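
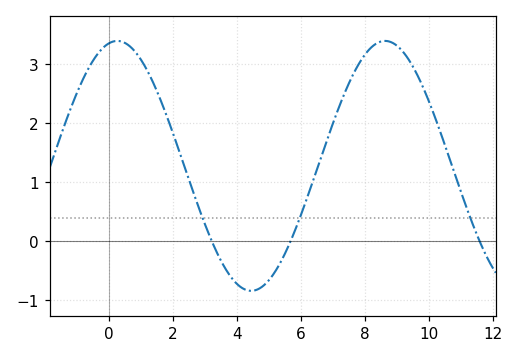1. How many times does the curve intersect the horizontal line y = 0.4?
3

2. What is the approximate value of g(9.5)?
2.97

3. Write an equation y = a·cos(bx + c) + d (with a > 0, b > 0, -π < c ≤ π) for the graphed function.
y = 2.12cos(0.75x - 0.192) + 1.28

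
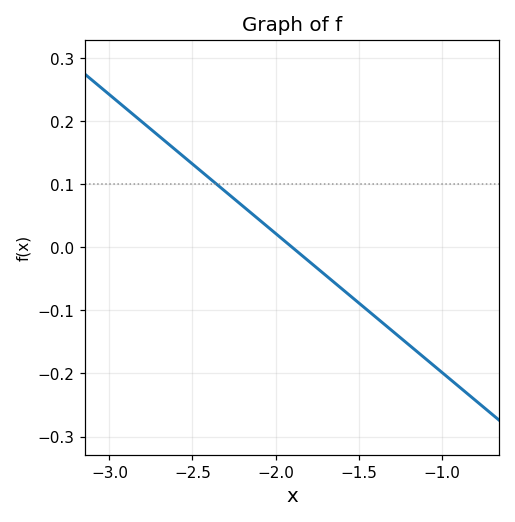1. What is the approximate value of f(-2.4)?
0.11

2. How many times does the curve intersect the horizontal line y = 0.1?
1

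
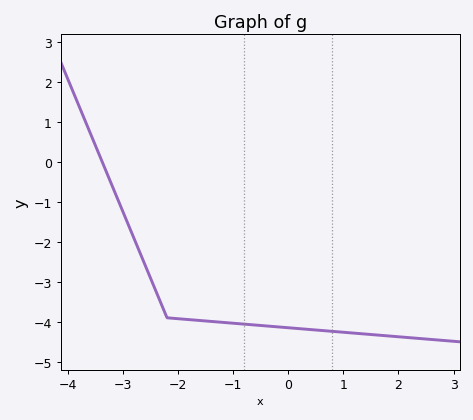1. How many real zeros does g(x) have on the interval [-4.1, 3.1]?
1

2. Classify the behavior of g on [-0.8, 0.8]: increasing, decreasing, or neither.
decreasing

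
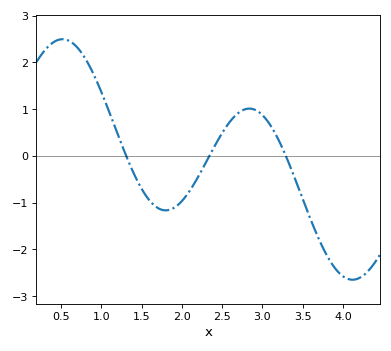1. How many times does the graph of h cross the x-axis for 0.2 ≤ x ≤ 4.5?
3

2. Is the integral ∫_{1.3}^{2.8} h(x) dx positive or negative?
negative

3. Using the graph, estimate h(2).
-0.966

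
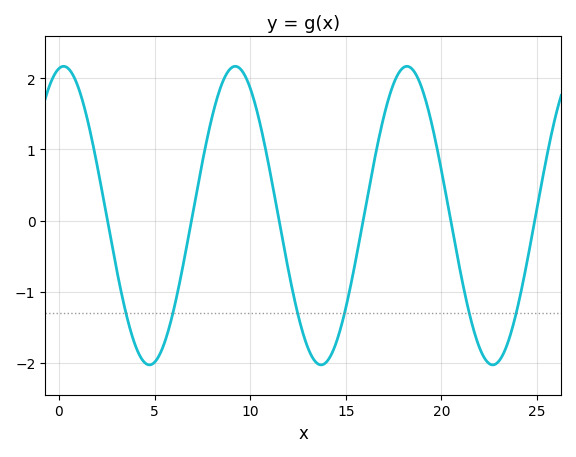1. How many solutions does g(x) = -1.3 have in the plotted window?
6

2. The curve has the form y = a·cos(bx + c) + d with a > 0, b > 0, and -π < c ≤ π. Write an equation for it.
y = 2.1cos(0.7x - 0.172) + 0.07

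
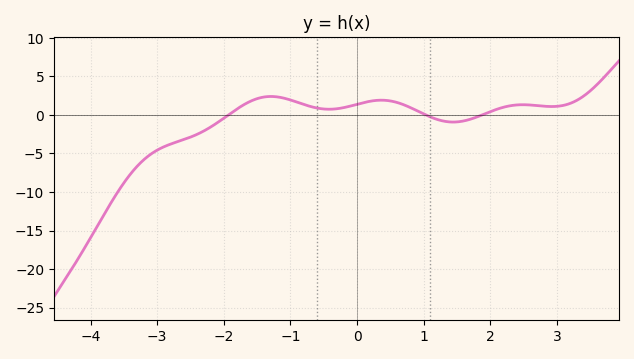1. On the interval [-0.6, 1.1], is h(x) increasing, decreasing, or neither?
neither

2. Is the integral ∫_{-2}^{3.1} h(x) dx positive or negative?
positive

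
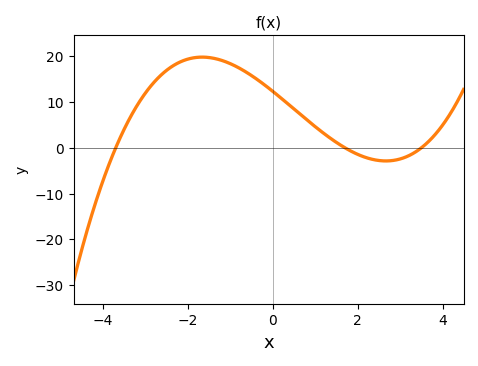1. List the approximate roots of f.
-3.6, 1.6, 3.6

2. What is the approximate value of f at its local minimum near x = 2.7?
-3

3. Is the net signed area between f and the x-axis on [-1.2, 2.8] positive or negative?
positive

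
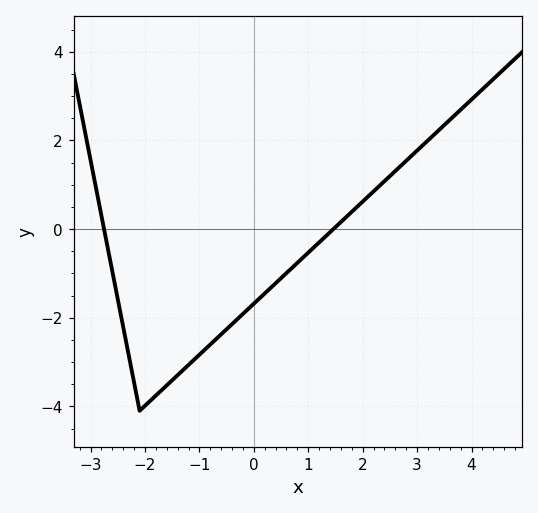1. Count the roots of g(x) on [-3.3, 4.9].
2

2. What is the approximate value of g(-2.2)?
-3.4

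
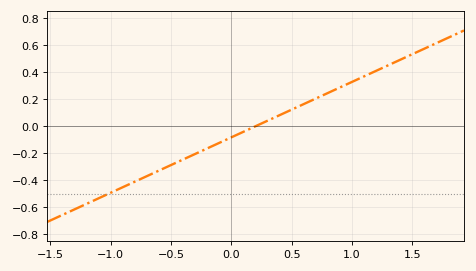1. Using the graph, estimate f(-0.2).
-0.16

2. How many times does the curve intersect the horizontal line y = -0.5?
1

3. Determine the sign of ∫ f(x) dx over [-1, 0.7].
negative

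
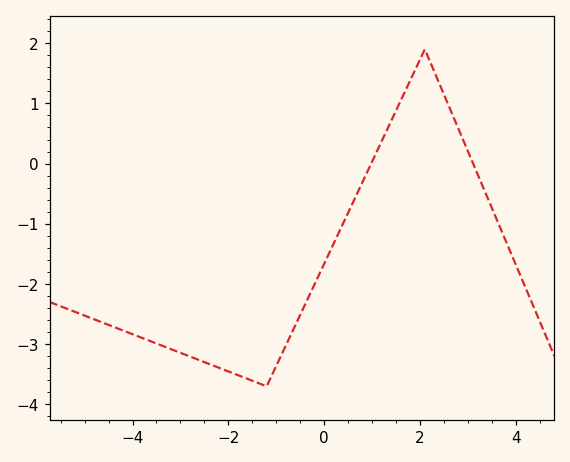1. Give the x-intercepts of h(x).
0.98, 3.11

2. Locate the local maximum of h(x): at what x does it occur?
2.1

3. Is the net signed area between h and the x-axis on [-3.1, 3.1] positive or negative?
negative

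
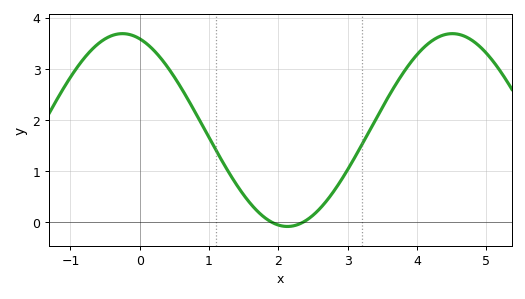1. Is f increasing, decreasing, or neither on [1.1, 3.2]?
neither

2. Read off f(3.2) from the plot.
1.5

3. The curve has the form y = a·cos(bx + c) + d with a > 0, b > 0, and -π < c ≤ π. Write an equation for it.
y = 1.89cos(1.32x + 0.33) + 1.8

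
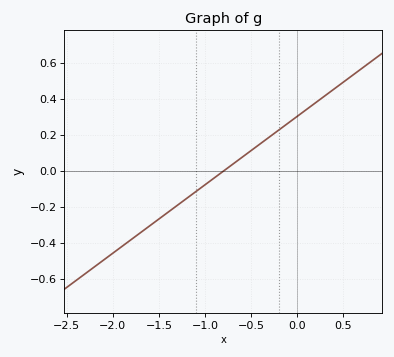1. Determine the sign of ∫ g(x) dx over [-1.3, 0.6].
positive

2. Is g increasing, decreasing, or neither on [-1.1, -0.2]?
increasing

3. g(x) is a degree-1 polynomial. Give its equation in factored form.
y = 0.38(x + 0.8)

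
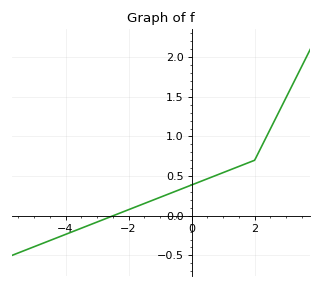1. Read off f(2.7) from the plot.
1.25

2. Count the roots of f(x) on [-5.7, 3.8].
1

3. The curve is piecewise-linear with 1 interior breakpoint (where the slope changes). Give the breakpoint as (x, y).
(2, 0.7)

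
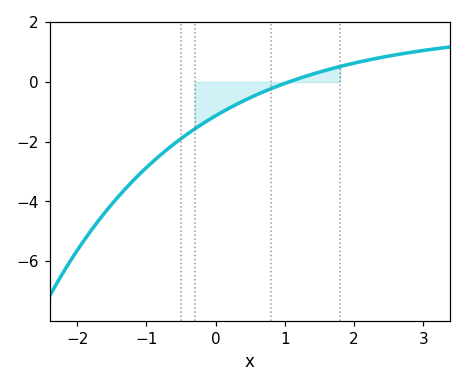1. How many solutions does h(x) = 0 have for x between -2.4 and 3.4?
1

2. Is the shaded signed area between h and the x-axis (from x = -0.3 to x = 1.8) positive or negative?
negative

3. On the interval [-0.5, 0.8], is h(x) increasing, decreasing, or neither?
increasing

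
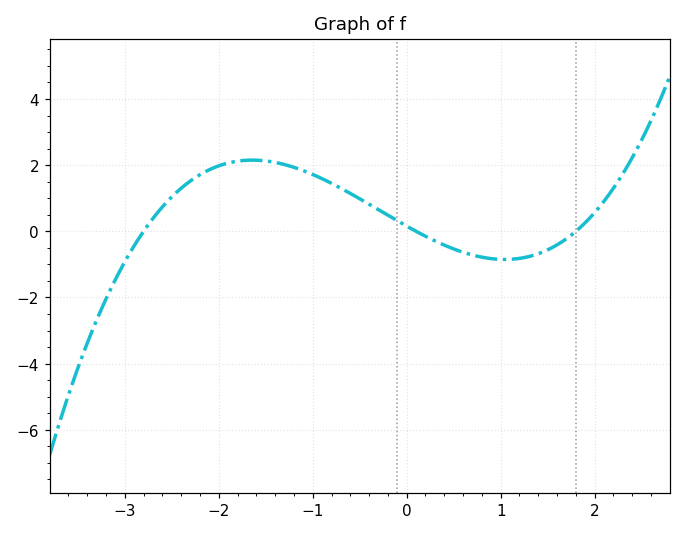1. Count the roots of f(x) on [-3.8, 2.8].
3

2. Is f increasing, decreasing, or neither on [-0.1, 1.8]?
neither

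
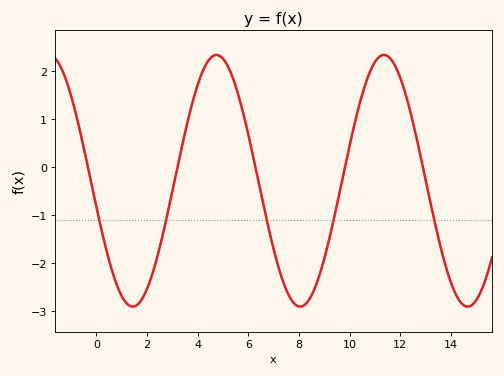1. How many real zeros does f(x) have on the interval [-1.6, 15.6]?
5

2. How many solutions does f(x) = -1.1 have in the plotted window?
5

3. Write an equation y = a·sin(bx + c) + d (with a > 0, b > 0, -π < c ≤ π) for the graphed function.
y = 2.62sin(0.95x - 2.9) - 0.28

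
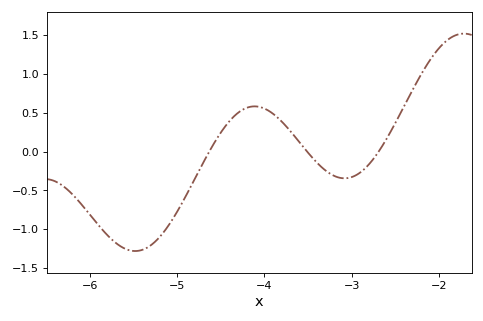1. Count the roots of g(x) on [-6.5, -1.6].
3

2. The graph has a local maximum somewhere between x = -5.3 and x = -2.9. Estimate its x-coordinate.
-4.11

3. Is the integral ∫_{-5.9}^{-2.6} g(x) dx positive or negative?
negative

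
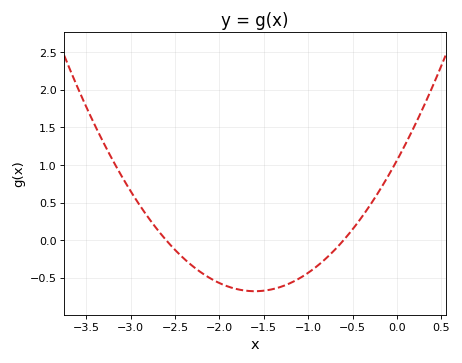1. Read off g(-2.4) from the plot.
-0.245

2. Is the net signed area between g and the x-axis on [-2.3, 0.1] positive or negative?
negative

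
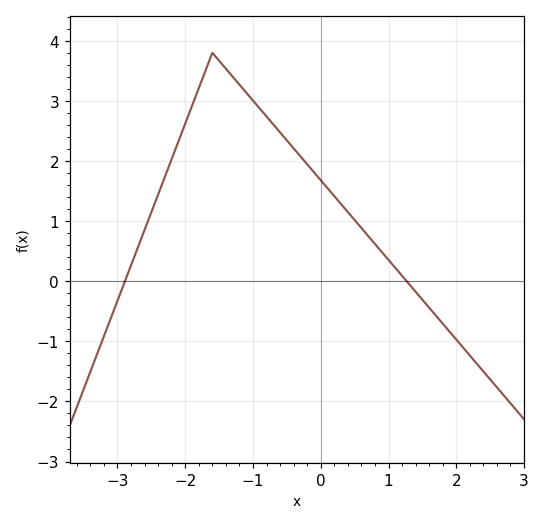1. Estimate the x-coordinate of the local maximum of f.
-1.6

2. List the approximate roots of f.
-2.89, 1.27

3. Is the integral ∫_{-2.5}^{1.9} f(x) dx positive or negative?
positive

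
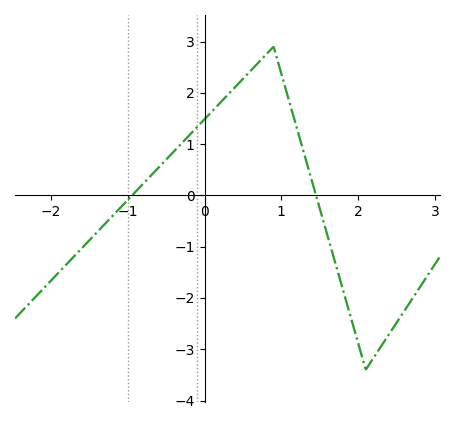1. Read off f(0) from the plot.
1.5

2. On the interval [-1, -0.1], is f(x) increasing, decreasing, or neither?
increasing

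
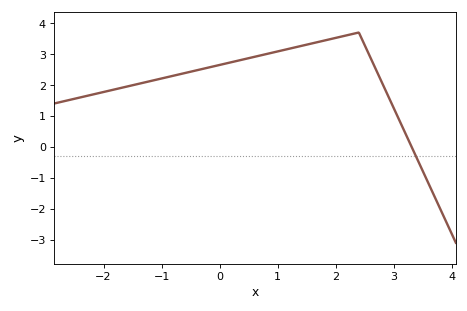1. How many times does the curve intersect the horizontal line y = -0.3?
1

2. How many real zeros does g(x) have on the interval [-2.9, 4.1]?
1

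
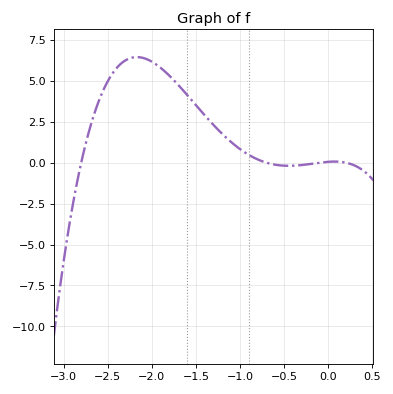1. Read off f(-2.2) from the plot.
6.44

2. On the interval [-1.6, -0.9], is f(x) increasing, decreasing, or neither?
decreasing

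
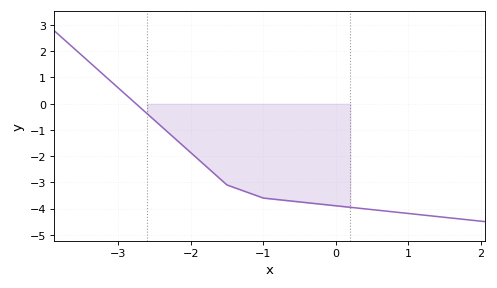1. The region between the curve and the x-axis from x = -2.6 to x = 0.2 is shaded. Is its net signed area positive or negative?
negative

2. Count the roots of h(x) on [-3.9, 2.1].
1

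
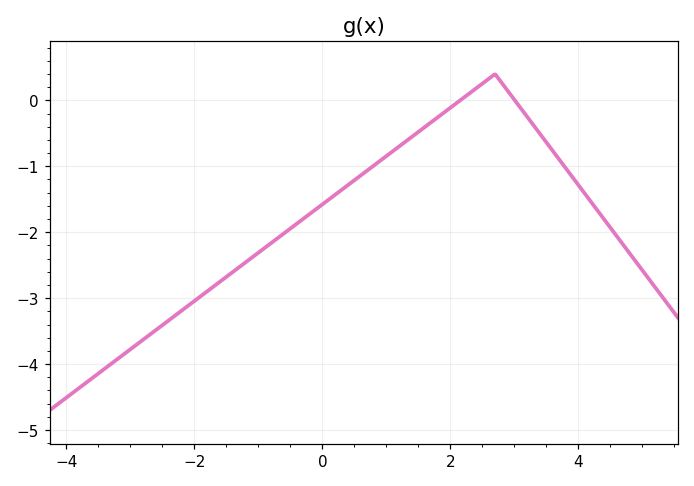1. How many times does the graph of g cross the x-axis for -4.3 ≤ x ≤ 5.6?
2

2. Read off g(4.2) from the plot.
-1.54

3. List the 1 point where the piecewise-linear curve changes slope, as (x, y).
(2.7, 0.4)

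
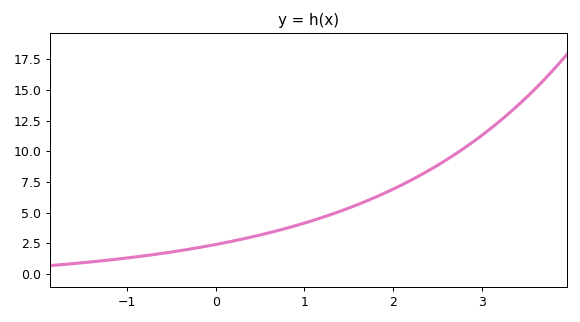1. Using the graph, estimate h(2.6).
9.2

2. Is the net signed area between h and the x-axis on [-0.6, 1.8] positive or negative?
positive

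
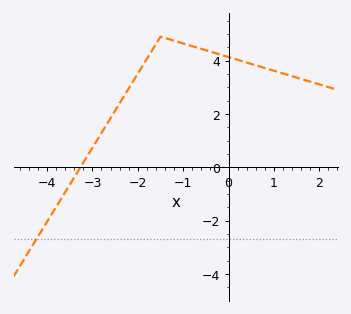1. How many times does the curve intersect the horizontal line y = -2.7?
1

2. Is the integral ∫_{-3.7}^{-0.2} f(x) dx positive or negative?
positive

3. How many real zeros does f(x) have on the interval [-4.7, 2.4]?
1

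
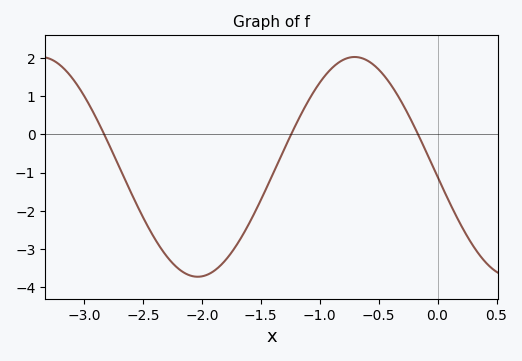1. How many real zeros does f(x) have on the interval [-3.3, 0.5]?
3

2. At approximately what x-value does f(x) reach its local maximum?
-0.704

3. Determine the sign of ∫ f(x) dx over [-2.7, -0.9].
negative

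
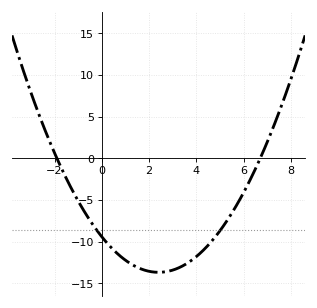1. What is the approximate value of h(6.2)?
-3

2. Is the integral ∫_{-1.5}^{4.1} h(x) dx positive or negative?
negative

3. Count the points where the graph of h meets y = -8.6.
2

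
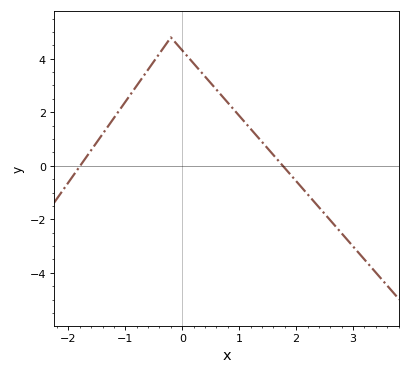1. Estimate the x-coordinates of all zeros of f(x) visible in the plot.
-1.79, 1.77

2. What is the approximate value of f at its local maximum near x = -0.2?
4.8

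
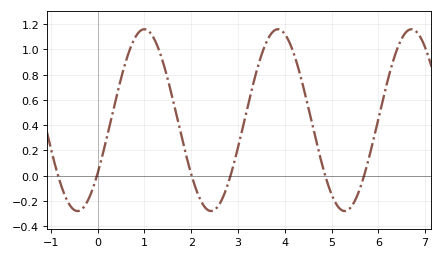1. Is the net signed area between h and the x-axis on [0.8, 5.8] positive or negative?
positive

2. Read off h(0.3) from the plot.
0.468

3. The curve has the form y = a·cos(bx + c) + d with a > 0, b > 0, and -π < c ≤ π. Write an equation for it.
y = 0.72cos(2.2x - 2.19) + 0.44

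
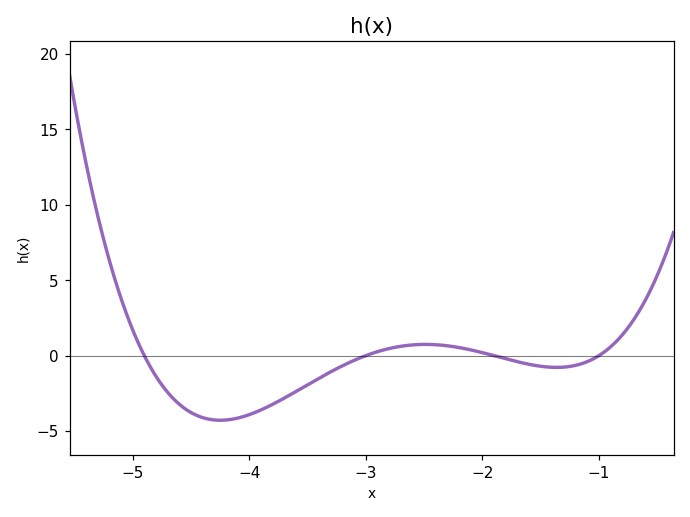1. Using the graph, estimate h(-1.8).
0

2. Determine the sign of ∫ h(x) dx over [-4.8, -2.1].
negative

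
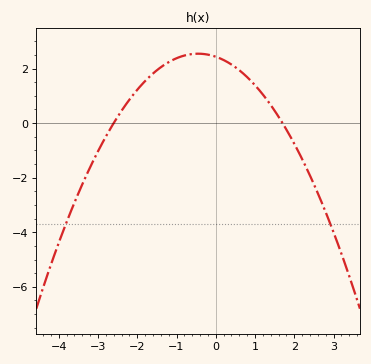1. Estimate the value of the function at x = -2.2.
0.8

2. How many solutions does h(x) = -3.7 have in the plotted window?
2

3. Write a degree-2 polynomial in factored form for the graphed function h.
y = -0.55(x + 2.6)(x - 1.7)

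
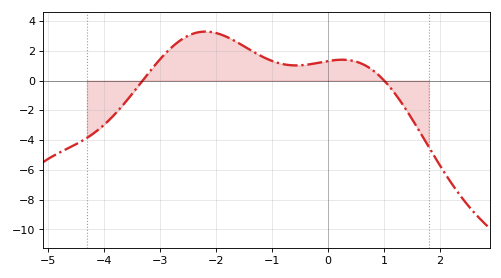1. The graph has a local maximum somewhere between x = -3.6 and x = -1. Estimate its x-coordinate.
-2.19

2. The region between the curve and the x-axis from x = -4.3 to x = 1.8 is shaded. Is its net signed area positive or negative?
positive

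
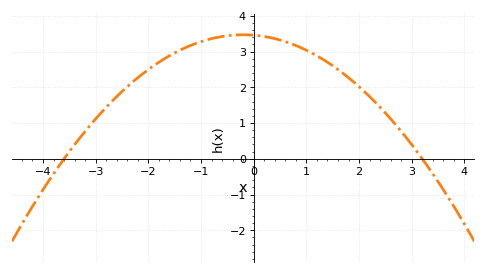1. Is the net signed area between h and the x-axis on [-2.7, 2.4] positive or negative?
positive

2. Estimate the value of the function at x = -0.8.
3.4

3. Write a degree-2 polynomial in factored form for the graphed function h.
y = -0.3(x + 3.6)(x - 3.2)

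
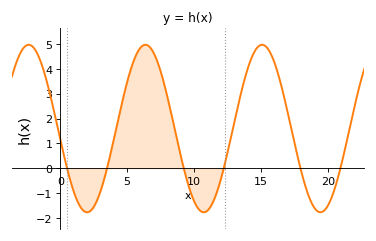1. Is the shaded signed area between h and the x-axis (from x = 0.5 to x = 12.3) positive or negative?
positive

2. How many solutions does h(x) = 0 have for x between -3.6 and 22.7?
6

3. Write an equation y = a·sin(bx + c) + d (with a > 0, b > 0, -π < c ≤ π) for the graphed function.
y = 3.37sin(0.72x - 3.01) + 1.6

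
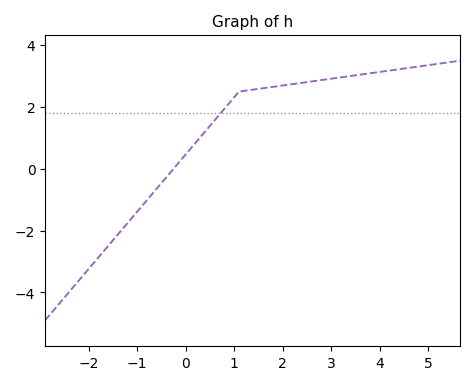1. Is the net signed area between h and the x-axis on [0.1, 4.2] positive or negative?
positive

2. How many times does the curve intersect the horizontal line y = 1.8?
1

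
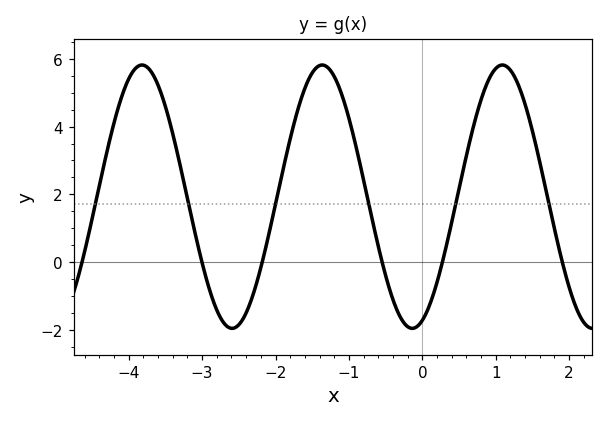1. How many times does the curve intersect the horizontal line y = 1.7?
6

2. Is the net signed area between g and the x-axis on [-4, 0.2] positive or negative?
positive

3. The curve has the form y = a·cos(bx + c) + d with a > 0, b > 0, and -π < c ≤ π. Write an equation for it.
y = 3.89cos(2.6x - 2.8) + 1.93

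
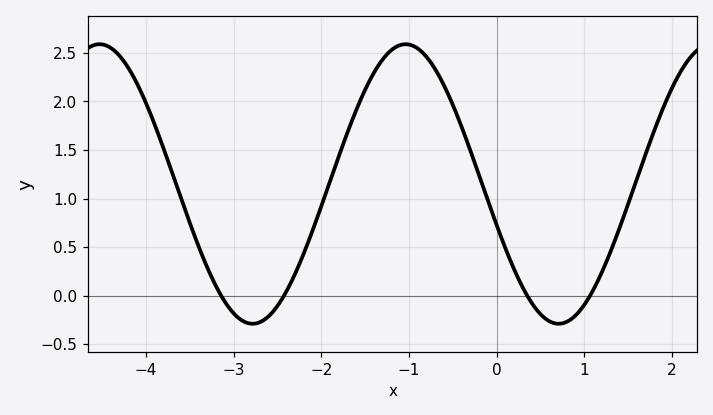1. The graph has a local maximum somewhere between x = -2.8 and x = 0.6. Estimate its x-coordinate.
-1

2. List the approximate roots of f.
-3.1, -2.4, 0.3, 1.1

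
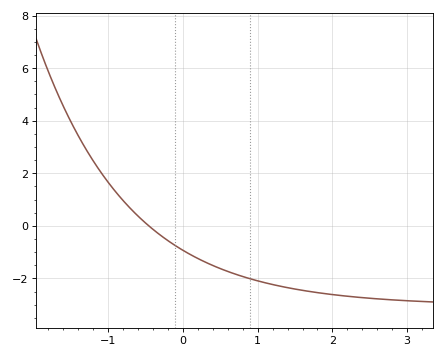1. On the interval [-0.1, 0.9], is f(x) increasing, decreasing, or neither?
decreasing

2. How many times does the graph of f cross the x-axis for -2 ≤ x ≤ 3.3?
1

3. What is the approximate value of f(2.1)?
-2.6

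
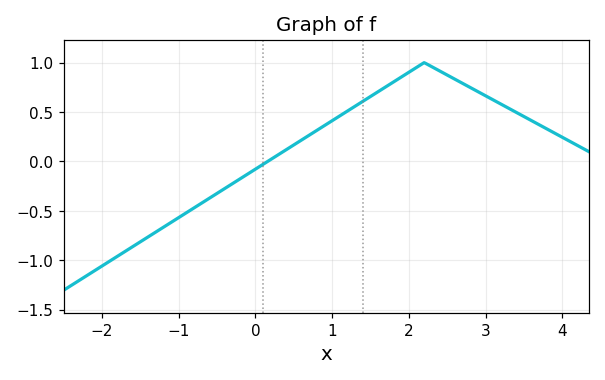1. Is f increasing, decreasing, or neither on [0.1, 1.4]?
increasing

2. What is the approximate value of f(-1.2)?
-0.666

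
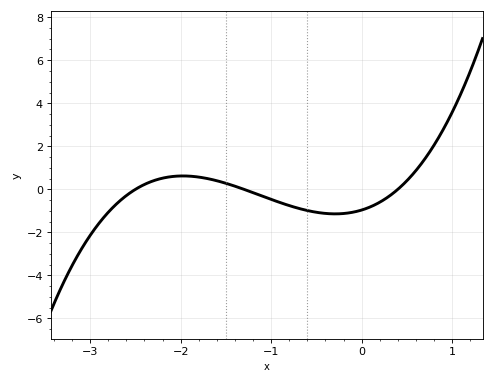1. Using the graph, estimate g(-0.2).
-1.12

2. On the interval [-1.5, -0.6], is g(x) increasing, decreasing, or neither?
decreasing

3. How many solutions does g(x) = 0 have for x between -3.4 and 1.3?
3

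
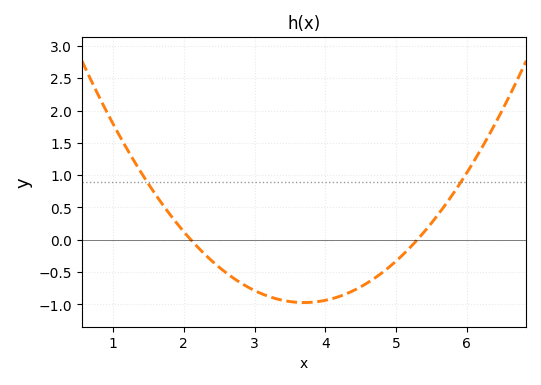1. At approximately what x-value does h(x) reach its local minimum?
3.7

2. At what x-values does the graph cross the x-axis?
2.1, 5.3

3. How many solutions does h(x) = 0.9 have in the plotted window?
2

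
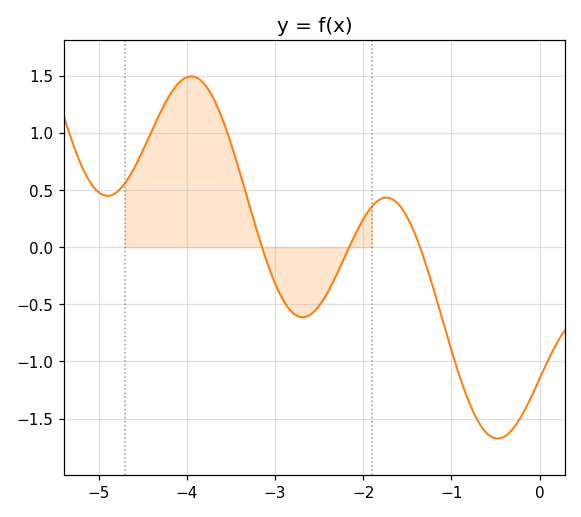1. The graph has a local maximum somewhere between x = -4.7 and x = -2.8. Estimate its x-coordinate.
-3.9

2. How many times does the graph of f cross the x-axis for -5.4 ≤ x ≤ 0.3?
3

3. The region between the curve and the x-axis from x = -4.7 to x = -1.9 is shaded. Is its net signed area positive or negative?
positive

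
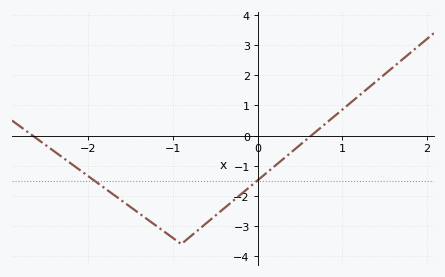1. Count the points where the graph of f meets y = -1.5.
2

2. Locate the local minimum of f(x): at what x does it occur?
-0.901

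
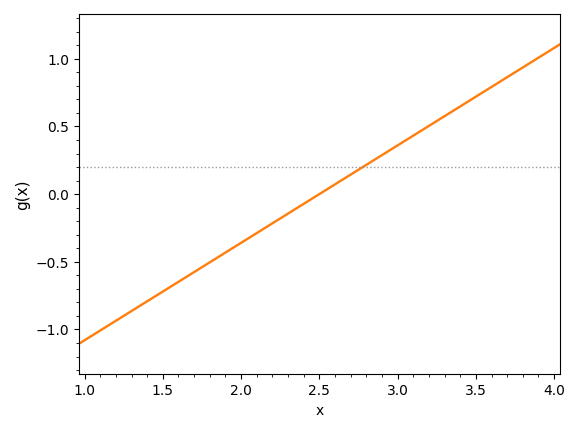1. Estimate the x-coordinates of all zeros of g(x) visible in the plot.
2.5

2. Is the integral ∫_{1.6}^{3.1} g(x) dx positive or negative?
negative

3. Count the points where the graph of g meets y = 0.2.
1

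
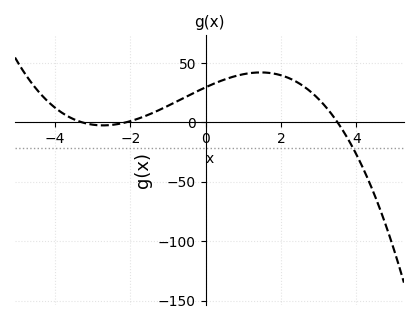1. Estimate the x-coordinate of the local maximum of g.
1.4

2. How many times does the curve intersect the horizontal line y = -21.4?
1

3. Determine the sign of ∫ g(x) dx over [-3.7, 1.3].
positive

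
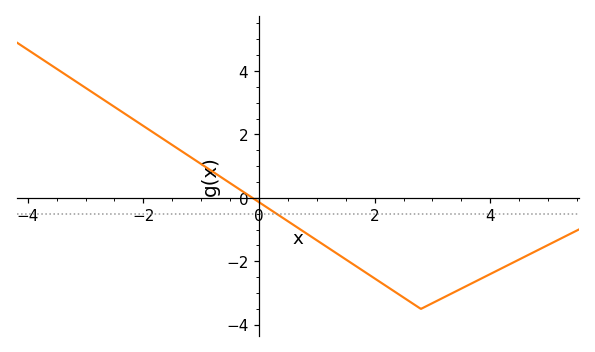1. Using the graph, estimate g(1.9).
-2.42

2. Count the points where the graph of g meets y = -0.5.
1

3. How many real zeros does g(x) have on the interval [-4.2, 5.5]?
1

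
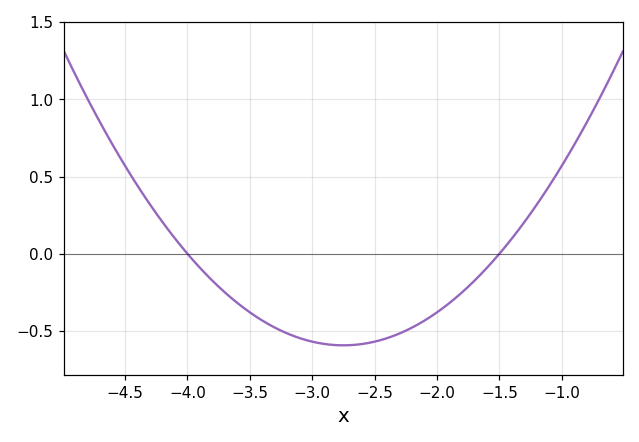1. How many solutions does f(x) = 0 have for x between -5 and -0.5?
2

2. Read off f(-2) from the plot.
-0.4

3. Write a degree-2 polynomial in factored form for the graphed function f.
y = 0.38(x + 4)(x + 1.5)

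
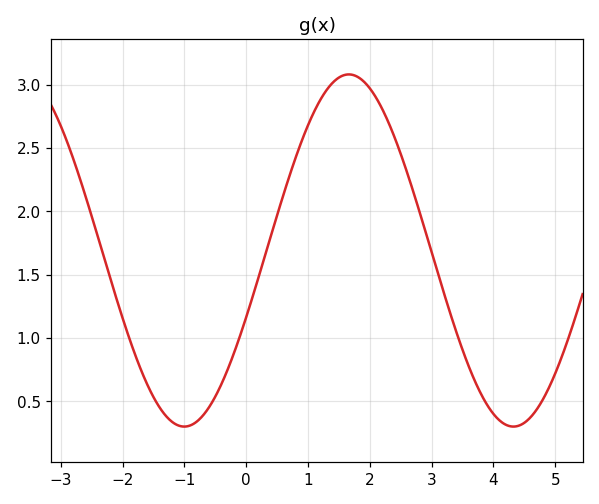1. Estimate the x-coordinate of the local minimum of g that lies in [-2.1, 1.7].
-1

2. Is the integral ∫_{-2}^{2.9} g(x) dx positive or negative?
positive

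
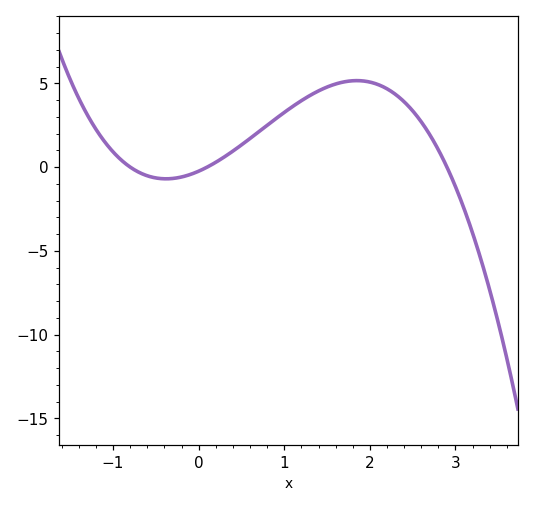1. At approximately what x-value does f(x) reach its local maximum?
1.8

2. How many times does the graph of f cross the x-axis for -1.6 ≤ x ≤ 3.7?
3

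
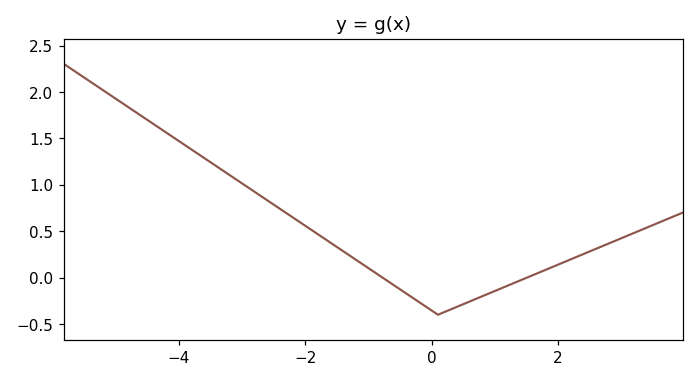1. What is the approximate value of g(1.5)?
0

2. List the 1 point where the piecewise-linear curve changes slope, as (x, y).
(0.1, -0.4)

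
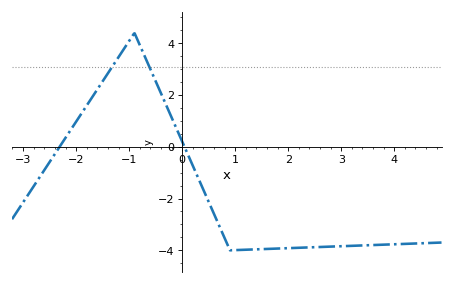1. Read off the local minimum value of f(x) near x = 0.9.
-4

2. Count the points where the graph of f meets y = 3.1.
2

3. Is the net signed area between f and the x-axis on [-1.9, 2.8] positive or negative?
negative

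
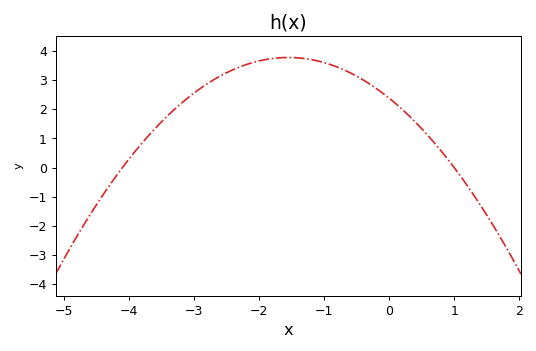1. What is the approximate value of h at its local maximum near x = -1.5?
3.77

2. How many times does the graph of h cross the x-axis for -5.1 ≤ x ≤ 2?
2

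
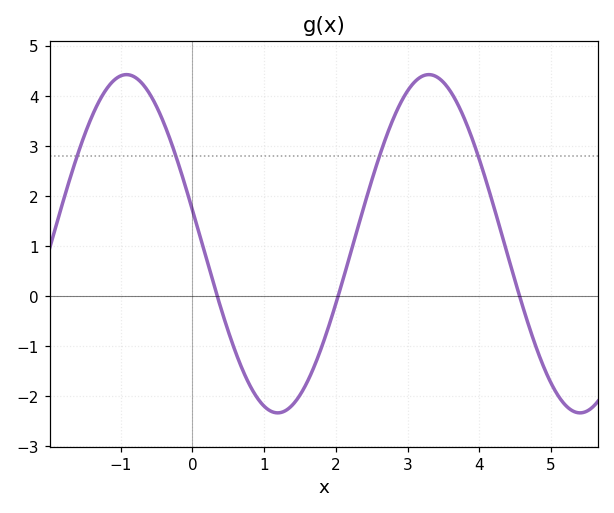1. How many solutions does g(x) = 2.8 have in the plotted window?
4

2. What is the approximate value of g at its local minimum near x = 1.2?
-2.3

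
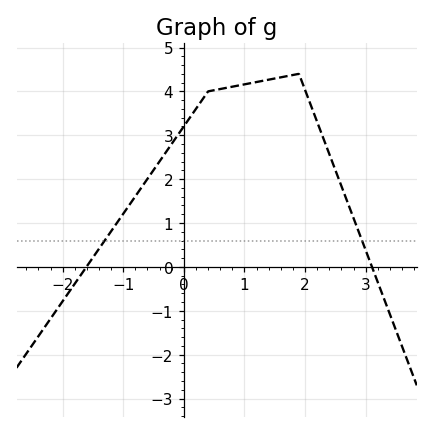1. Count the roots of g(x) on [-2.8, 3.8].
2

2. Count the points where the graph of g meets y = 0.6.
2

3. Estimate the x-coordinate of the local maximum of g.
1.9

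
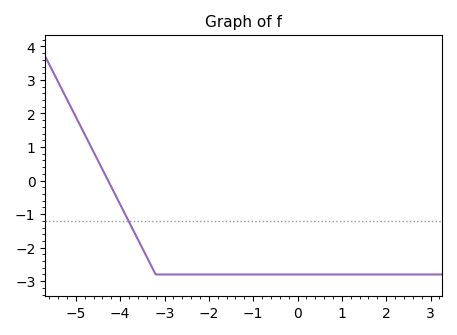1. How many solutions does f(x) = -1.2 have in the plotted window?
1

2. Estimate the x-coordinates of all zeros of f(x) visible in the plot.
-4.2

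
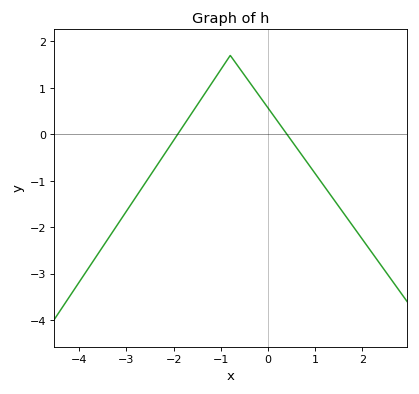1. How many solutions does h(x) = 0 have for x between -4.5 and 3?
2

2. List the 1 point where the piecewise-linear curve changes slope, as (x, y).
(-0.8, 1.7)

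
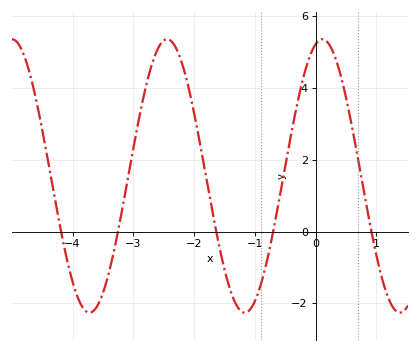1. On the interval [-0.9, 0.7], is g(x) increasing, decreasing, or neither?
neither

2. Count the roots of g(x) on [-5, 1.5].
5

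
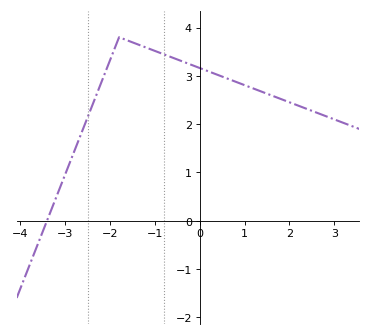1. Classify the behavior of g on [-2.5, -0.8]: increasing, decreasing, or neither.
neither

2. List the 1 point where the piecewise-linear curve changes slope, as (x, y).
(-1.8, 3.8)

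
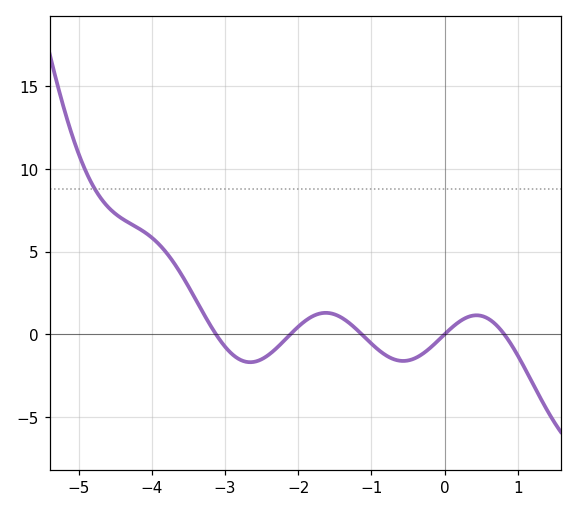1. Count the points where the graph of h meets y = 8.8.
1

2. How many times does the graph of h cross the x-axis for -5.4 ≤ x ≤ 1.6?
5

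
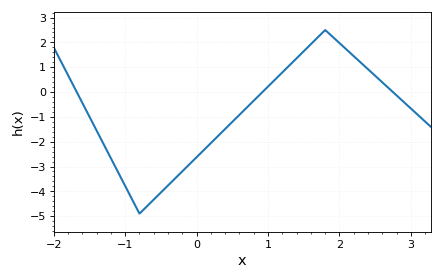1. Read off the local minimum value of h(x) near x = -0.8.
-4.9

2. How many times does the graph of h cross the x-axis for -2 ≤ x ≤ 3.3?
3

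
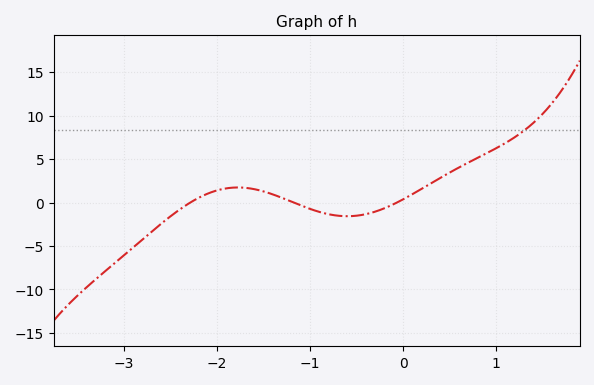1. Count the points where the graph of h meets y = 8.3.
1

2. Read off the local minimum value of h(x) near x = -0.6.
-1.5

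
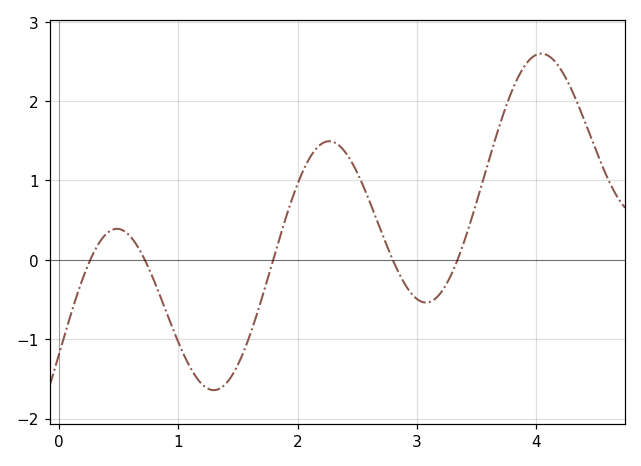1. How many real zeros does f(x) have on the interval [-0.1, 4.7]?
5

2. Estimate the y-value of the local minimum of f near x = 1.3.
-1.64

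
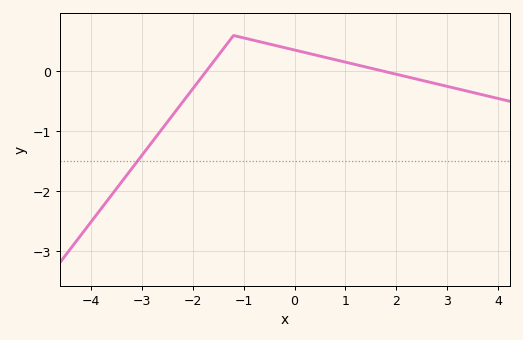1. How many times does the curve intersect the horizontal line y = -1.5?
1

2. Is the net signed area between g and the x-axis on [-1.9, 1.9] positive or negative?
positive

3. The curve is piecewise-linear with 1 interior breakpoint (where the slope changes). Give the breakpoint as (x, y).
(-1.2, 0.6)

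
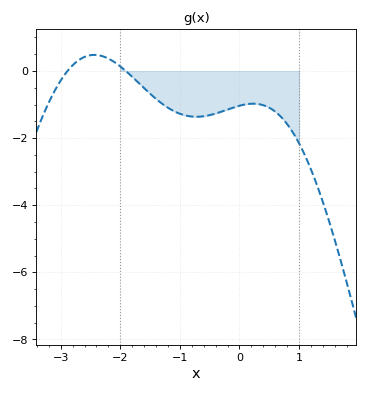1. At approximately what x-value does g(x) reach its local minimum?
-0.7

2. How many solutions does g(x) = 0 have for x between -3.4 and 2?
2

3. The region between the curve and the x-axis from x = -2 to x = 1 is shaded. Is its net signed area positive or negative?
negative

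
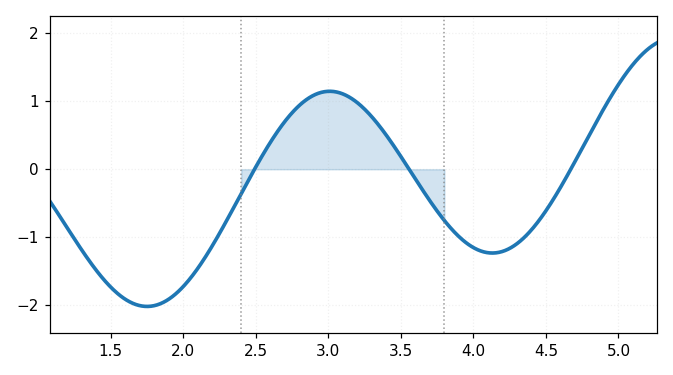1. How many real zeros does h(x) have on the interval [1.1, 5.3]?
3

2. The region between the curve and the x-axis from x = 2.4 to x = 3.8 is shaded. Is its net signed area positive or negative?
positive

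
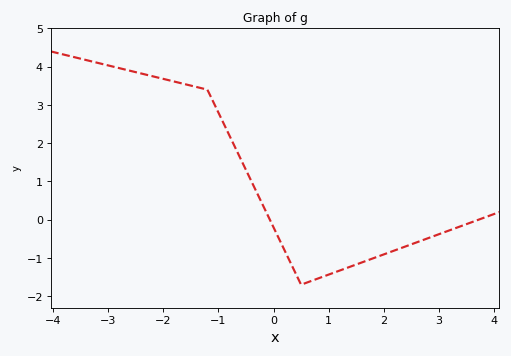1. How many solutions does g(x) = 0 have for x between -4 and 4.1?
2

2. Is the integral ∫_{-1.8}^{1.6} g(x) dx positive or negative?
positive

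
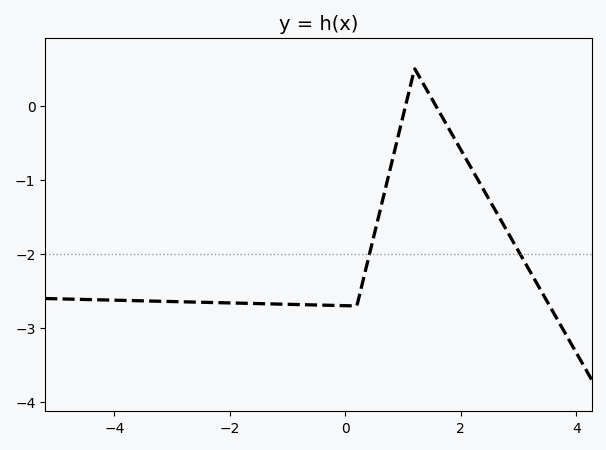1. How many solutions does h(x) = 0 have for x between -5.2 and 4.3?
2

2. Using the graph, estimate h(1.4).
0.2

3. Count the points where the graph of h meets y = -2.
2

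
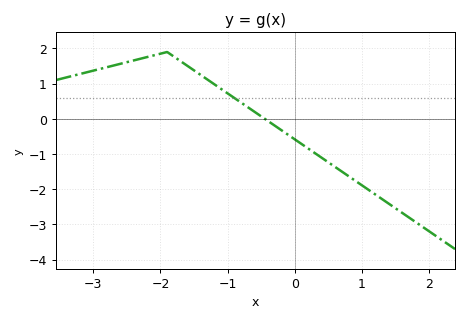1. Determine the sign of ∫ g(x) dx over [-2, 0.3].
positive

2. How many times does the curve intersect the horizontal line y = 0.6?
1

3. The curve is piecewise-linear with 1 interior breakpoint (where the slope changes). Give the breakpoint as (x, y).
(-1.9, 1.9)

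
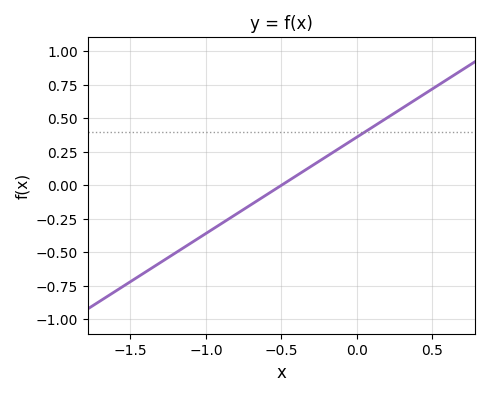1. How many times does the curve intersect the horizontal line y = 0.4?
1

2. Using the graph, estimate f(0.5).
0.72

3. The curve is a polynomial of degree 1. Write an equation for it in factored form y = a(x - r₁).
y = 0.72(x + 0.5)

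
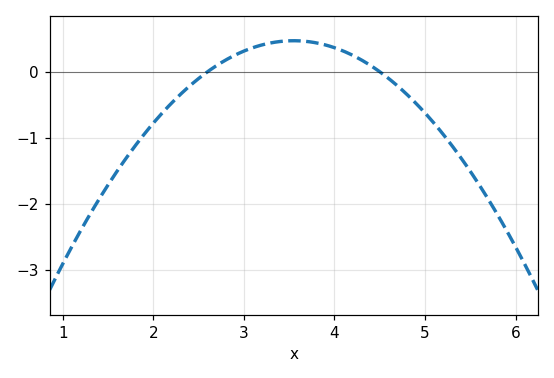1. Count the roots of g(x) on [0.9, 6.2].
2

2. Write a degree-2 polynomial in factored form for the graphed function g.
y = -0.52(x - 2.6)(x - 4.5)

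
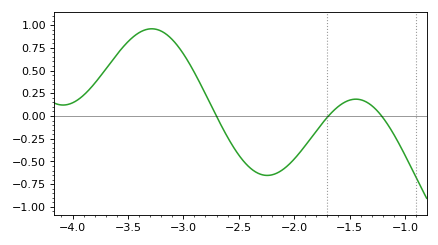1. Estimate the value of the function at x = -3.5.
0.816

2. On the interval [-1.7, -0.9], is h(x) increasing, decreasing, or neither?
neither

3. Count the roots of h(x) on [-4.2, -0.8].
3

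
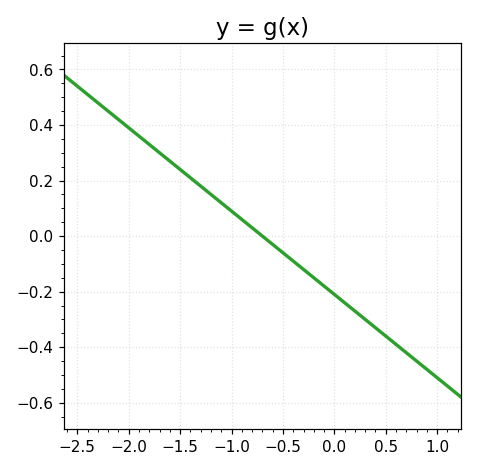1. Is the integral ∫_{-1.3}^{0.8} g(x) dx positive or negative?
negative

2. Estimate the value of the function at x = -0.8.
0.04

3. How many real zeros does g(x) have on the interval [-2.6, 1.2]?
1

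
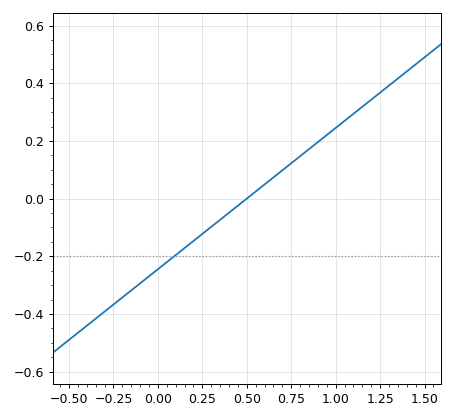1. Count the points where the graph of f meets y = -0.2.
1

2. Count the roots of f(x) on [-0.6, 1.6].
1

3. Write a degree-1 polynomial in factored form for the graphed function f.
y = 0.49(x - 0.5)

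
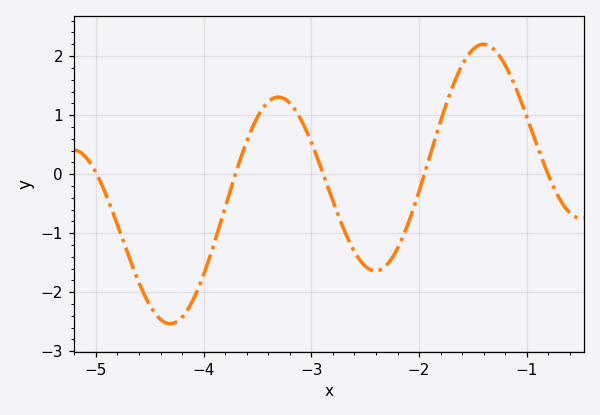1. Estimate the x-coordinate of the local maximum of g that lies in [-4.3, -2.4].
-3.31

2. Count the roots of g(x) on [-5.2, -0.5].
5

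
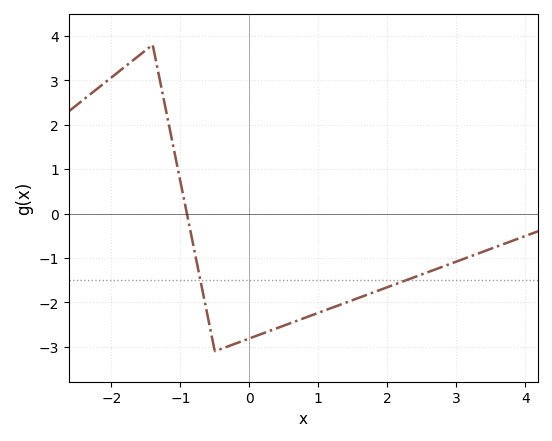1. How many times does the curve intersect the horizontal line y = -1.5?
2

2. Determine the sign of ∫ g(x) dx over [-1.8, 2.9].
negative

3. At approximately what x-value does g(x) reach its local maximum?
-1.4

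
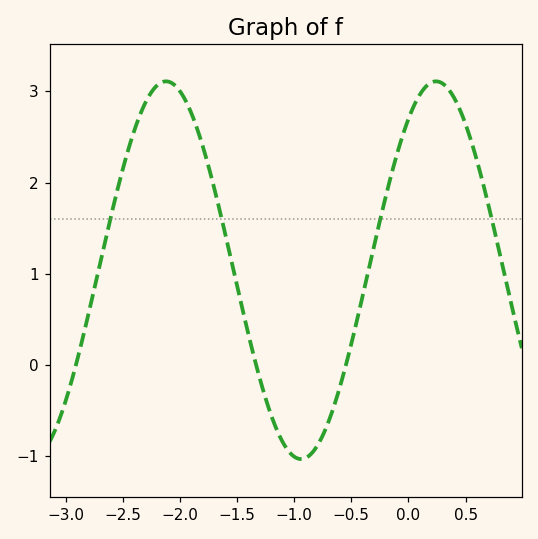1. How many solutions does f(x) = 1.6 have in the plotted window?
4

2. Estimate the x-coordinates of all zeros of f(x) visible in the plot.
-2.9, -1.3, -0.5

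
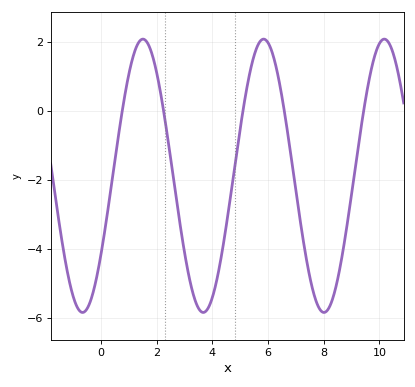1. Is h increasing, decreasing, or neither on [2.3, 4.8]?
neither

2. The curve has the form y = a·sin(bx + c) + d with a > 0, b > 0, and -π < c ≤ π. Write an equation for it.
y = 3.96sin(1.45x - 0.62) - 1.88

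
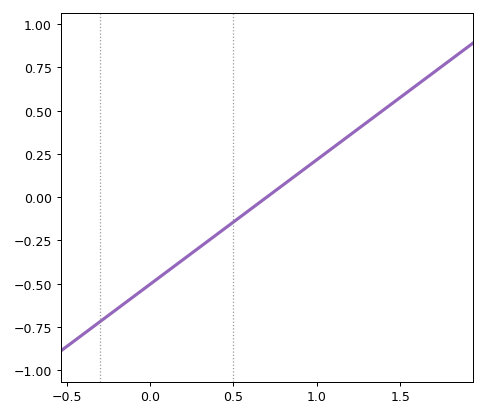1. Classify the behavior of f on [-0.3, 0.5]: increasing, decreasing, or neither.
increasing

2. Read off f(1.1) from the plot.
0.3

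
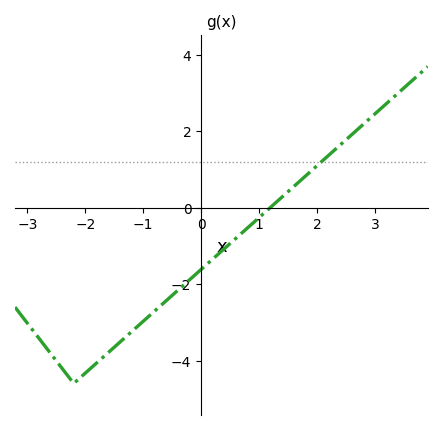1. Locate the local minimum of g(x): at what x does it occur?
-2.2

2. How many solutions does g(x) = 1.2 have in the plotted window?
1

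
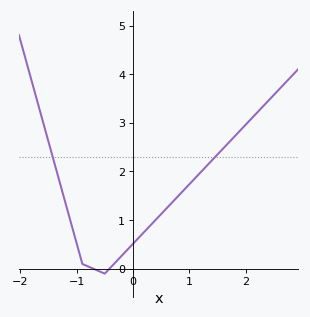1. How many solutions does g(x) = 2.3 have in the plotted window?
2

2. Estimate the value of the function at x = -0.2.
0.3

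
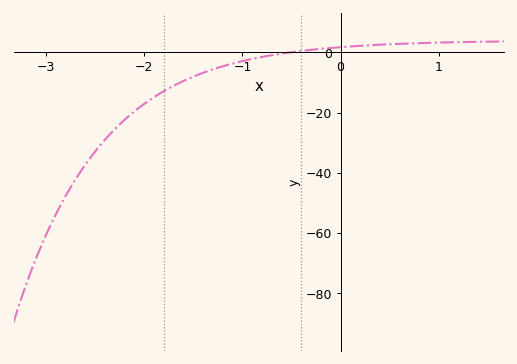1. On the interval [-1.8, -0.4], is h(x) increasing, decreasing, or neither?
increasing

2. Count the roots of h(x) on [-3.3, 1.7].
1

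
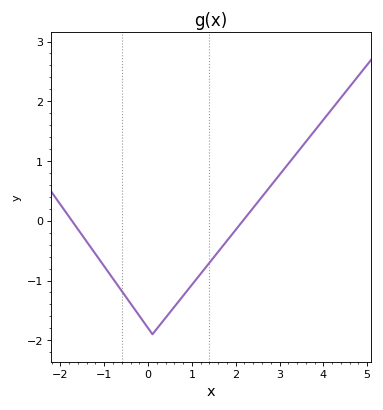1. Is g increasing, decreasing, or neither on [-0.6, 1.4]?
neither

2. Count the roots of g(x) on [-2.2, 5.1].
2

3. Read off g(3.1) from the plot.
0.9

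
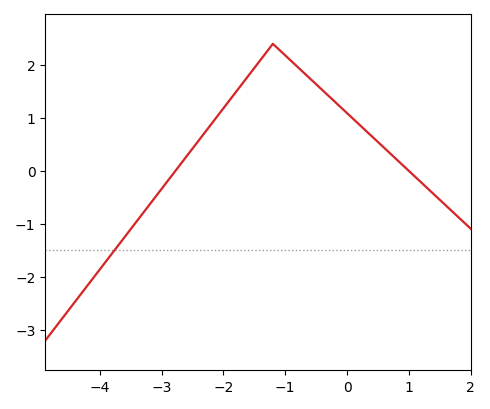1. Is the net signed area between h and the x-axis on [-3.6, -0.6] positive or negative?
positive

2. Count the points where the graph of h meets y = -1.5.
1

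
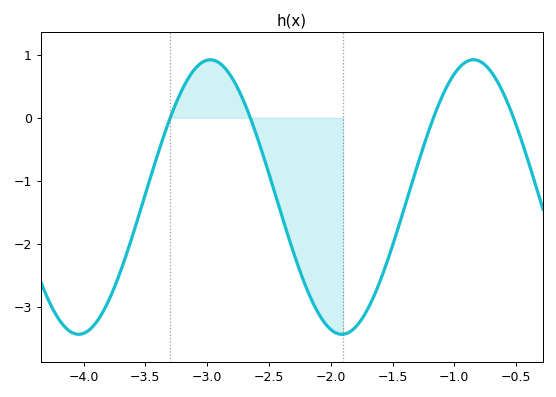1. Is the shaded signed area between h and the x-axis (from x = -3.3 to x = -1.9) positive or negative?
negative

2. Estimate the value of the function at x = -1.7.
-3.04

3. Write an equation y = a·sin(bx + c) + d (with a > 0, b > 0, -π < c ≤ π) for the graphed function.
y = 2.18sin(2.95x - 2.22) - 1.26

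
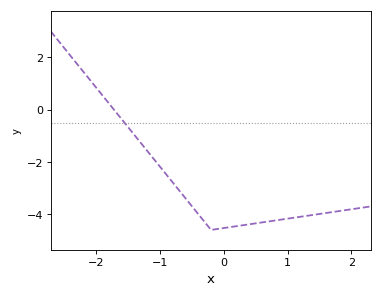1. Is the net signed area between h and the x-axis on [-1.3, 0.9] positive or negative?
negative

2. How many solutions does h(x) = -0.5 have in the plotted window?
1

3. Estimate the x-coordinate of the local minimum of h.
-0.2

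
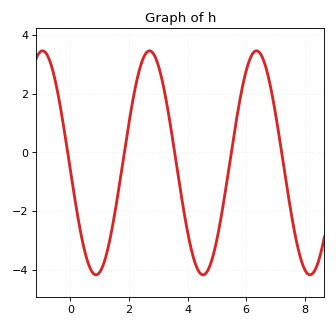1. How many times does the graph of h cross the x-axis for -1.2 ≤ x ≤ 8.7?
5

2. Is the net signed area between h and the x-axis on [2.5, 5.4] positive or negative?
negative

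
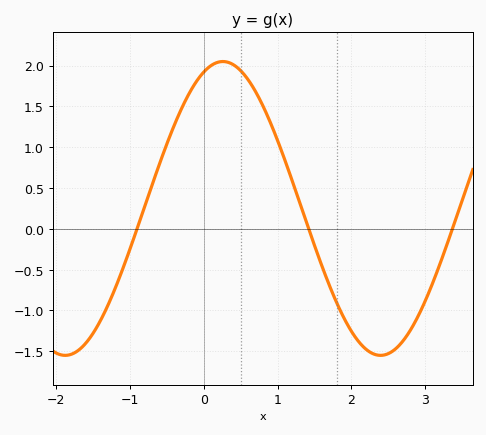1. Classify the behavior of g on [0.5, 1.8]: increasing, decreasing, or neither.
decreasing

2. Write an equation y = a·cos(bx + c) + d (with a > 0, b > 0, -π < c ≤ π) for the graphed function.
y = 1.8cos(1.5x - 0.38) + 0.25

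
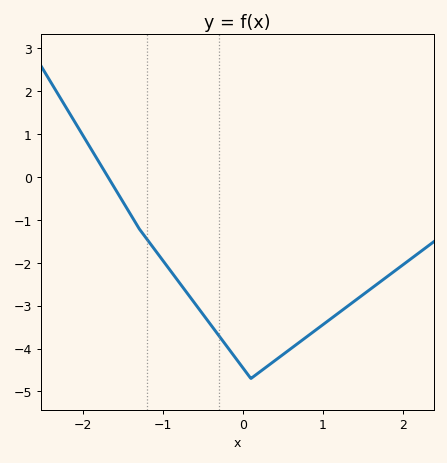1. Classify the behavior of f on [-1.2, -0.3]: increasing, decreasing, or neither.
decreasing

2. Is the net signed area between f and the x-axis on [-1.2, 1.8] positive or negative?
negative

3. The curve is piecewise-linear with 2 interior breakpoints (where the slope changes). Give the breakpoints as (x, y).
(-1.3, -1.2); (0.1, -4.7)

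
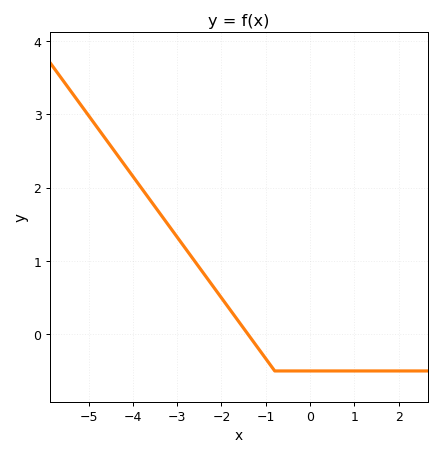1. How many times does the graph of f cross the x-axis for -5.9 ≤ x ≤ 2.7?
1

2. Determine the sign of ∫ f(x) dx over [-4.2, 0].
positive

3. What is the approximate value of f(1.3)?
-0.5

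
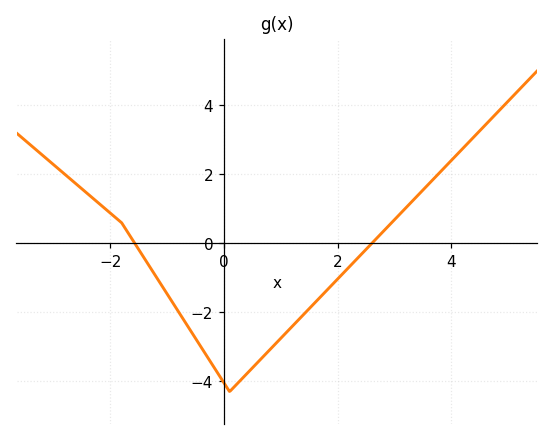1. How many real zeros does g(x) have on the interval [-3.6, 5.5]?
2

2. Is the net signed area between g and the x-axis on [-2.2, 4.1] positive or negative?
negative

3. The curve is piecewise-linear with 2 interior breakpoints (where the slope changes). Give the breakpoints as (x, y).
(-1.8, 0.6); (0.1, -4.3)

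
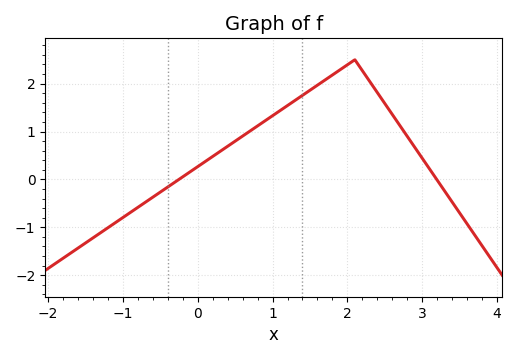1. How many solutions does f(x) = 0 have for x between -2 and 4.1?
2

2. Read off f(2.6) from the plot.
1.4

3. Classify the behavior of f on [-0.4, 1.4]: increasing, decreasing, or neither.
increasing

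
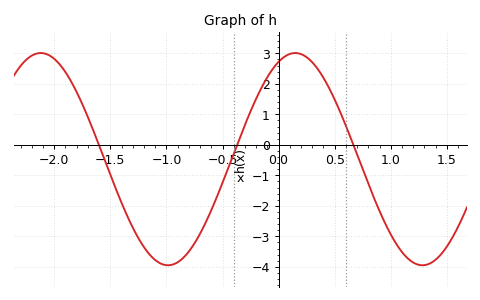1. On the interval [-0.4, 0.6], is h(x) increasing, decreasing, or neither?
neither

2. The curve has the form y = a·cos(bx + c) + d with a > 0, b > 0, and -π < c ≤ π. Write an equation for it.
y = 3.48cos(2.8x - 0.41) - 0.47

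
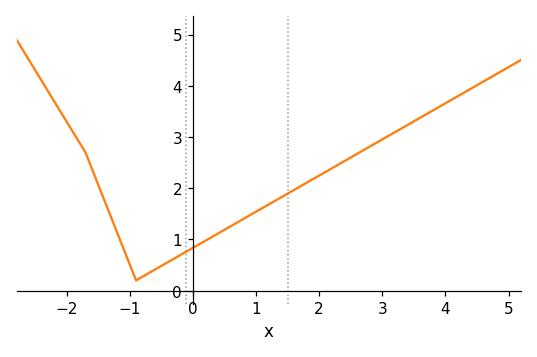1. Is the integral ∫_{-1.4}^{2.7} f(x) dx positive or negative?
positive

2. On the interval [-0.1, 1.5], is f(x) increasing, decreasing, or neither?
increasing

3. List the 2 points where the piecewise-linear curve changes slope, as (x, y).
(-1.7, 2.7); (-0.9, 0.2)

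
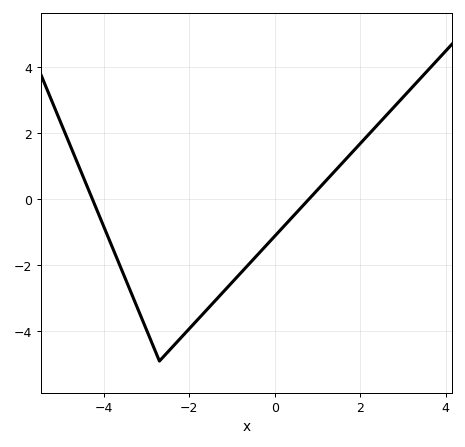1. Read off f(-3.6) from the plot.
-2.08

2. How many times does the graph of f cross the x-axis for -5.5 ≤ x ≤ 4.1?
2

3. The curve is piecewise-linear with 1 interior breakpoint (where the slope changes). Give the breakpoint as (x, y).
(-2.7, -4.9)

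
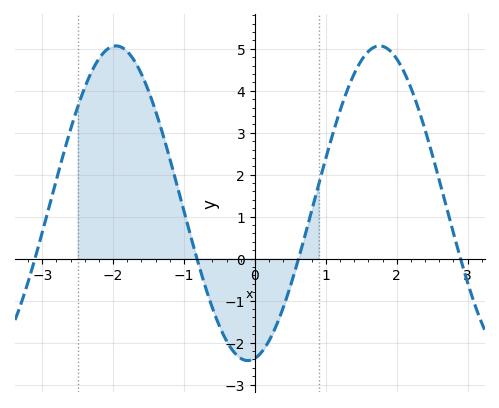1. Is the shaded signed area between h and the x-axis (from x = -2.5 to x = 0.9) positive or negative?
positive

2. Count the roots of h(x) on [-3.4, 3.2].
4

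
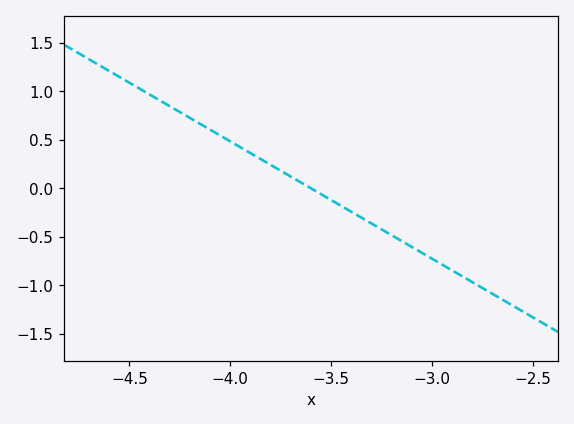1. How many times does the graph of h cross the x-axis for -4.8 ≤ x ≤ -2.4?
1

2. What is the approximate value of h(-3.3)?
-0.363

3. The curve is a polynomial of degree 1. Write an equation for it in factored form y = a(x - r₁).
y = -1.21(x + 3.6)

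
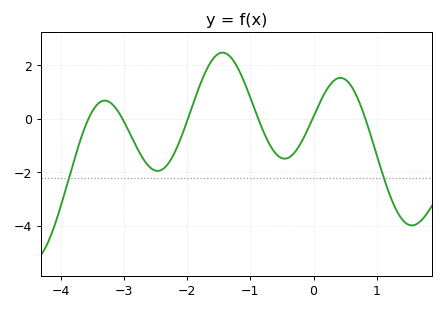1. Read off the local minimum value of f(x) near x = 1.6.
-4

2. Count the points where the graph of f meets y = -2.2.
2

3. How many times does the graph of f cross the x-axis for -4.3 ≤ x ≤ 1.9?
6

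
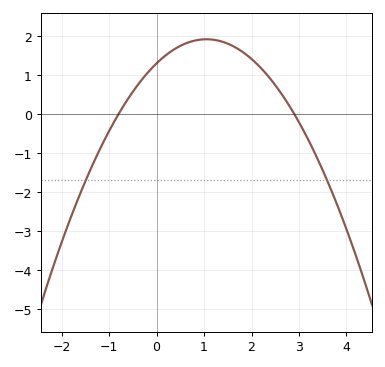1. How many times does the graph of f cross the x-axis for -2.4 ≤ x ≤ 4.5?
2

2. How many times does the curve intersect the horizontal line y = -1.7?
2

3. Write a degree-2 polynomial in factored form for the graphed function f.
y = -0.56(x + 0.8)(x - 2.9)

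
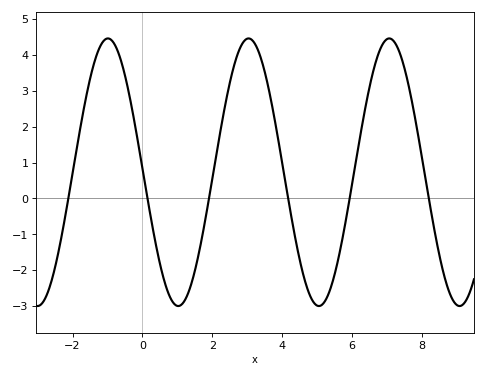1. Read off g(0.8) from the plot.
-2.8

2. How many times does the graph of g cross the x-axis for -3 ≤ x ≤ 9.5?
6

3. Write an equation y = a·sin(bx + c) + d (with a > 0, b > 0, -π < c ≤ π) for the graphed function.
y = 3.73sin(1.6x + 3.1) + 0.73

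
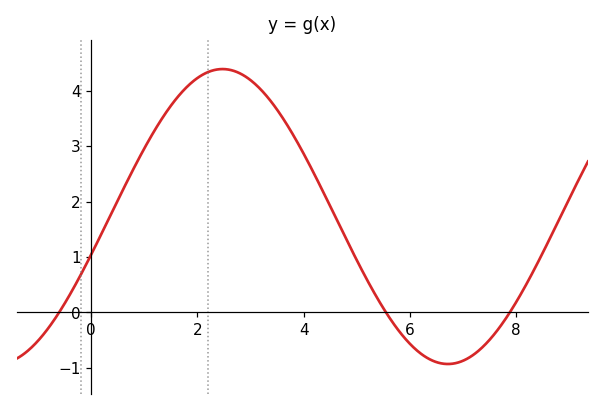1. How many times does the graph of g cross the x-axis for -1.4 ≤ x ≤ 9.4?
3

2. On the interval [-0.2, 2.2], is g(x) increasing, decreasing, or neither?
increasing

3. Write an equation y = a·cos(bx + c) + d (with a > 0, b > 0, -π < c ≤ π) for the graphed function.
y = 2.66cos(0.74x - 1.83) + 1.73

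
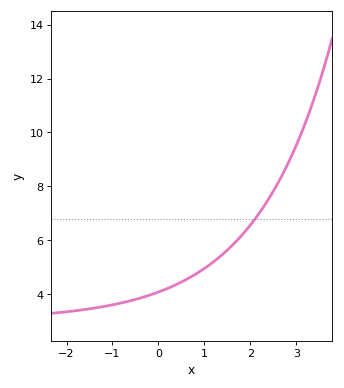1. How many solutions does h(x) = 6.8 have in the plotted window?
1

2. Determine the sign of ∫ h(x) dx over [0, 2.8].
positive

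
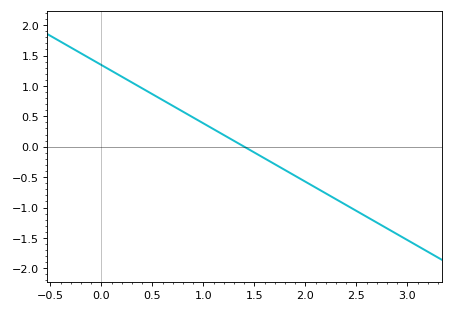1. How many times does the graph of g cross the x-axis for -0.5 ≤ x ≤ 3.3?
1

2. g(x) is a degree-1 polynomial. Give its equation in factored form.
y = -0.96(x - 1.4)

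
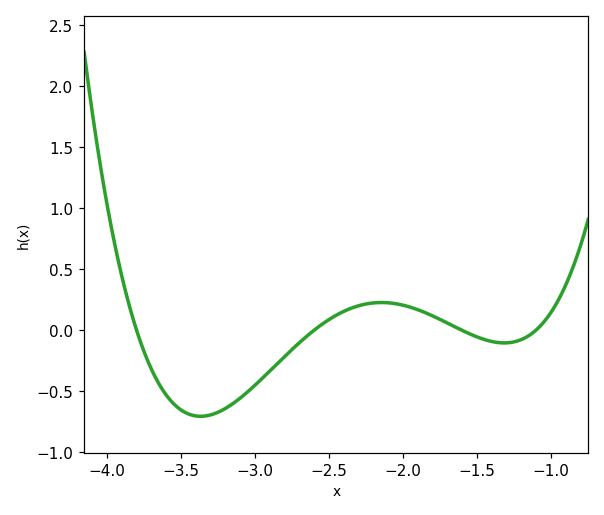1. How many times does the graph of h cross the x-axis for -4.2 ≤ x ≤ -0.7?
4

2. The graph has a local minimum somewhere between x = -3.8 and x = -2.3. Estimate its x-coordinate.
-3.37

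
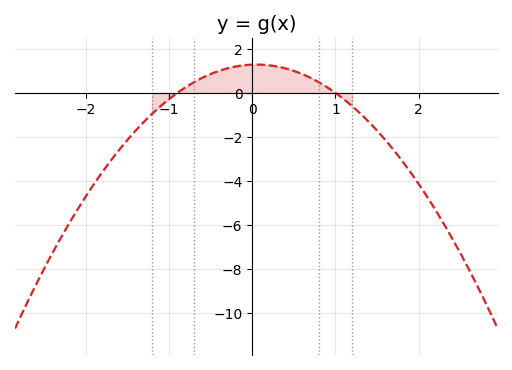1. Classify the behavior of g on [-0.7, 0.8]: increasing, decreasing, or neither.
neither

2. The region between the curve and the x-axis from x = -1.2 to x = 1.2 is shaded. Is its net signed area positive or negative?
positive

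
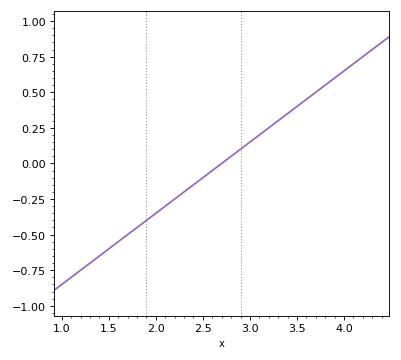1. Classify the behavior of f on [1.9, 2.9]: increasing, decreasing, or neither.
increasing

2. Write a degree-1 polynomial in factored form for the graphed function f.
y = 0.5(x - 2.7)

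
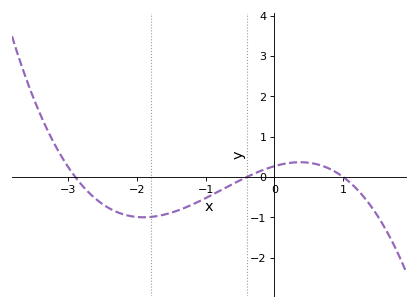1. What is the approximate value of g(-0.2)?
0.1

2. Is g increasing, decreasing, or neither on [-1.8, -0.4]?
increasing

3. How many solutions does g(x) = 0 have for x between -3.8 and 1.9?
3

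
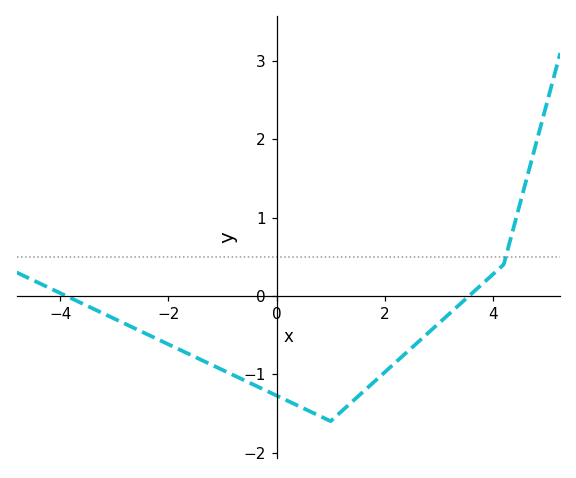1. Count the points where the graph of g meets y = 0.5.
1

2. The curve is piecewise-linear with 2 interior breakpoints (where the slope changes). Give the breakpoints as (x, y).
(1, -1.6); (4.2, 0.4)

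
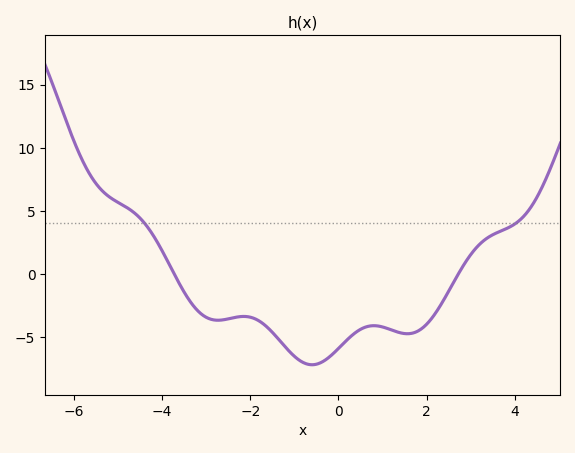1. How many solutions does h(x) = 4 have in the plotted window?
2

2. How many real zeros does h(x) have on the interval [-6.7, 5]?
2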